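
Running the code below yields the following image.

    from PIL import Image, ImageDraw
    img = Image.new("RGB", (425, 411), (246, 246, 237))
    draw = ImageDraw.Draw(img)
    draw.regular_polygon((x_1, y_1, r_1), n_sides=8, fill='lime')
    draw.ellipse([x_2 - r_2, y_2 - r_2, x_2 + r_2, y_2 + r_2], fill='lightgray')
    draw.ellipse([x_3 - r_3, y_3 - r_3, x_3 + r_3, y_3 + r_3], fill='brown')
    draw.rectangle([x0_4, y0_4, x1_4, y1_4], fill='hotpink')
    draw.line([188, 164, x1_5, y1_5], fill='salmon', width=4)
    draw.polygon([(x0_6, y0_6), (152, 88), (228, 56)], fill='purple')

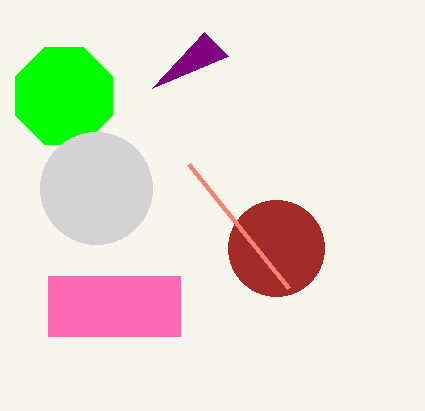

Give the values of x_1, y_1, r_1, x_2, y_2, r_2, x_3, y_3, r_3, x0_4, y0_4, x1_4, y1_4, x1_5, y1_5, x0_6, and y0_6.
x_1 = 64, y_1 = 96, r_1 = 52, x_2 = 96, y_2 = 188, r_2 = 56, x_3 = 276, y_3 = 248, r_3 = 48, x0_4 = 48, y0_4 = 276, x1_4 = 180, y1_4 = 336, x1_5 = 288, y1_5 = 288, x0_6 = 204, y0_6 = 32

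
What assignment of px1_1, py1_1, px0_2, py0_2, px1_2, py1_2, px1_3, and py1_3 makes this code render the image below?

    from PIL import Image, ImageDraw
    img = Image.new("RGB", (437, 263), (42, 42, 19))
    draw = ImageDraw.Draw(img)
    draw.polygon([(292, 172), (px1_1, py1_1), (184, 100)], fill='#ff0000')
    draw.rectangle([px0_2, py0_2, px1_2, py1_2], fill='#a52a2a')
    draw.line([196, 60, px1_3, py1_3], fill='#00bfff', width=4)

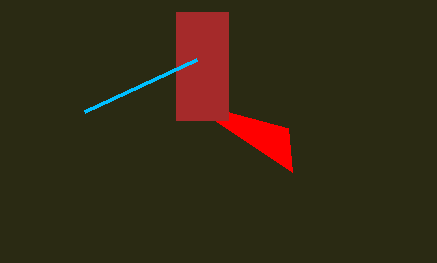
px1_1 = 288, py1_1 = 128, px0_2 = 176, py0_2 = 12, px1_2 = 228, py1_2 = 120, px1_3 = 84, py1_3 = 112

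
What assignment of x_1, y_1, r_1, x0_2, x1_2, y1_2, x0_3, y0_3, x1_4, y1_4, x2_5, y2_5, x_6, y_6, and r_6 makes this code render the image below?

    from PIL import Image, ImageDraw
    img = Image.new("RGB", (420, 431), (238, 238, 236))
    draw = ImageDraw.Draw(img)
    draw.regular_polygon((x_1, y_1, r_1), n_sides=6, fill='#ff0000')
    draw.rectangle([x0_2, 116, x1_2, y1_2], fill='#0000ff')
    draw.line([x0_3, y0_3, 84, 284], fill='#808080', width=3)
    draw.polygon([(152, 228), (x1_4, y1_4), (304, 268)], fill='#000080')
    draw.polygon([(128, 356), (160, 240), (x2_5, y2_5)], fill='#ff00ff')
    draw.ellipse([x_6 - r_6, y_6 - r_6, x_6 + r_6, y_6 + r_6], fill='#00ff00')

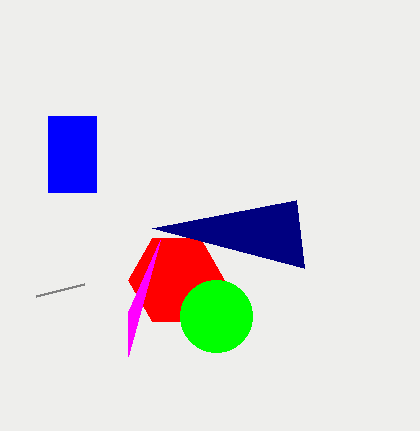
x_1 = 176, y_1 = 280, r_1 = 48, x0_2 = 48, x1_2 = 96, y1_2 = 192, x0_3 = 36, y0_3 = 296, x1_4 = 296, y1_4 = 200, x2_5 = 128, y2_5 = 312, x_6 = 216, y_6 = 316, r_6 = 36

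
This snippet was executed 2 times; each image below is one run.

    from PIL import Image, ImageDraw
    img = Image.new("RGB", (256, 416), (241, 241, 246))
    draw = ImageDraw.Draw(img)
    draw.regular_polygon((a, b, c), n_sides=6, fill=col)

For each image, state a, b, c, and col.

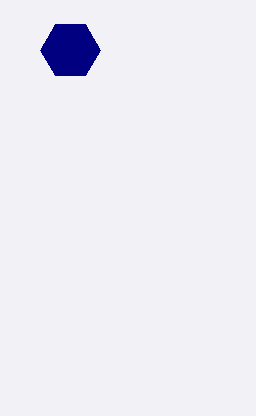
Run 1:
a = 70, b = 50, c = 30, col = 'navy'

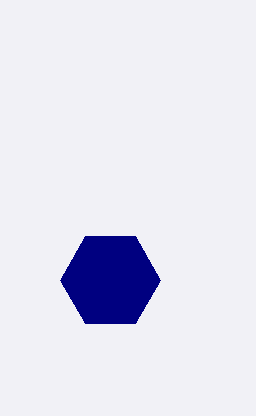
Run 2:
a = 110, b = 280, c = 50, col = 'navy'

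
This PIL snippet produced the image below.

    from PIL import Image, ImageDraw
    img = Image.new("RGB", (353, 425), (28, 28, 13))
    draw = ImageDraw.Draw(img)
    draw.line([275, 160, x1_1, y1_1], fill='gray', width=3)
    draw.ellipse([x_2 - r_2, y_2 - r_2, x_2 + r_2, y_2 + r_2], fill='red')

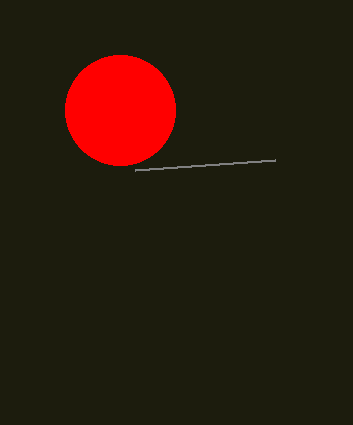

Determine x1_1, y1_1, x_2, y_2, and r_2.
x1_1 = 135
y1_1 = 170
x_2 = 120
y_2 = 110
r_2 = 55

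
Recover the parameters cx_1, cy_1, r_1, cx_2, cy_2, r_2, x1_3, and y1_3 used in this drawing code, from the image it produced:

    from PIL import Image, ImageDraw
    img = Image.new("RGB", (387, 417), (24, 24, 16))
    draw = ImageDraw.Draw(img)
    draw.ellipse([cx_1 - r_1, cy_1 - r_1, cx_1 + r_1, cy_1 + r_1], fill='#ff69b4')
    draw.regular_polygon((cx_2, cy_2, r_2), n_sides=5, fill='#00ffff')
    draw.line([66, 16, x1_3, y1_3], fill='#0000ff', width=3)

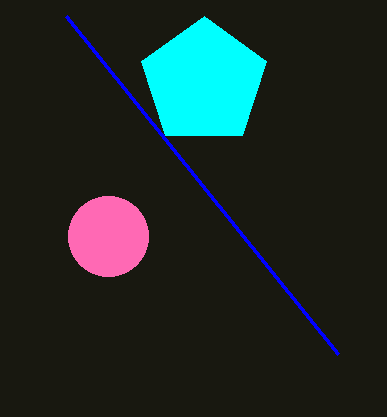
cx_1 = 108; cy_1 = 236; r_1 = 40; cx_2 = 204; cy_2 = 82; r_2 = 66; x1_3 = 338; y1_3 = 354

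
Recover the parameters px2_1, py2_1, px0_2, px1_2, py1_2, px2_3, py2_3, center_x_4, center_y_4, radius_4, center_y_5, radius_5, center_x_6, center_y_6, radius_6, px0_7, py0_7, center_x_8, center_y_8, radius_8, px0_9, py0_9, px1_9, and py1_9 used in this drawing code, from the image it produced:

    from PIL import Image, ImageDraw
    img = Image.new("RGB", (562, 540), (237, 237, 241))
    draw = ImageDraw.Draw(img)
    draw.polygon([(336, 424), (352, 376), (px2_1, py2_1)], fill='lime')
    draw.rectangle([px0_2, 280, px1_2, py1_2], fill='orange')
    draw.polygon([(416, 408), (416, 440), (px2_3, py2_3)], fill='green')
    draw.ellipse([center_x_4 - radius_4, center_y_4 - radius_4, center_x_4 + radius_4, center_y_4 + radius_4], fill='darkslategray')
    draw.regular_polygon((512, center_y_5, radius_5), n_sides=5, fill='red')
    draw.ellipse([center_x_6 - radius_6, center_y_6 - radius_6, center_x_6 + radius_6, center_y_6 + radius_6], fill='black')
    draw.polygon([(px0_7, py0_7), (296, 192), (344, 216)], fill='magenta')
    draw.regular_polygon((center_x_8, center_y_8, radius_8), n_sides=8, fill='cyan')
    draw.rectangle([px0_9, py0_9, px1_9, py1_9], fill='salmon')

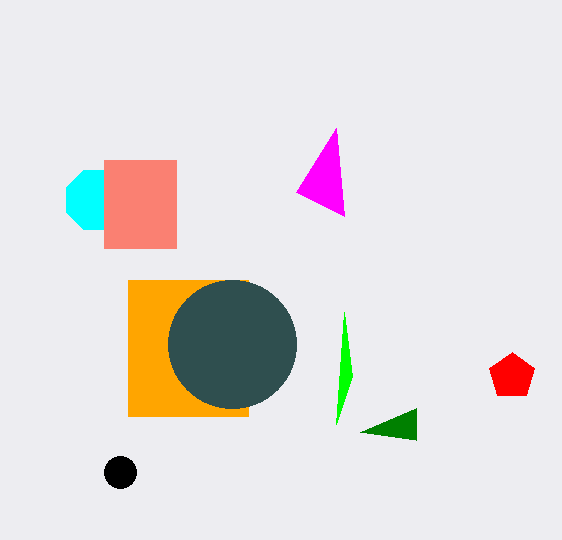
px2_1 = 344; py2_1 = 312; px0_2 = 128; px1_2 = 248; py1_2 = 416; px2_3 = 360; py2_3 = 432; center_x_4 = 232; center_y_4 = 344; radius_4 = 64; center_y_5 = 376; radius_5 = 24; center_x_6 = 120; center_y_6 = 472; radius_6 = 16; px0_7 = 336; py0_7 = 128; center_x_8 = 96; center_y_8 = 200; radius_8 = 32; px0_9 = 104; py0_9 = 160; px1_9 = 176; py1_9 = 248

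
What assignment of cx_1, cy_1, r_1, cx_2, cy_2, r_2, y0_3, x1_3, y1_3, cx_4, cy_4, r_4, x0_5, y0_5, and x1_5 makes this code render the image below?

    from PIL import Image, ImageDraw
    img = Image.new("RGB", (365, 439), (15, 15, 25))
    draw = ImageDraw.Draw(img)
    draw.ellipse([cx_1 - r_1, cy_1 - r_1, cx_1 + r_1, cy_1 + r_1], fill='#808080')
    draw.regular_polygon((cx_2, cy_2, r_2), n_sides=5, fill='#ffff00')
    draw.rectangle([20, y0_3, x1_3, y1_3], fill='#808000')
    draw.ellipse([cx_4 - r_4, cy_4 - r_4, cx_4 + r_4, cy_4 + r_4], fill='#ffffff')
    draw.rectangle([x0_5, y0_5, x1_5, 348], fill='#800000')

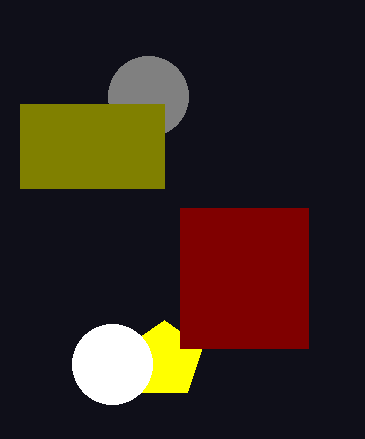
cx_1 = 148; cy_1 = 96; r_1 = 40; cx_2 = 164; cy_2 = 360; r_2 = 40; y0_3 = 104; x1_3 = 164; y1_3 = 188; cx_4 = 112; cy_4 = 364; r_4 = 40; x0_5 = 180; y0_5 = 208; x1_5 = 308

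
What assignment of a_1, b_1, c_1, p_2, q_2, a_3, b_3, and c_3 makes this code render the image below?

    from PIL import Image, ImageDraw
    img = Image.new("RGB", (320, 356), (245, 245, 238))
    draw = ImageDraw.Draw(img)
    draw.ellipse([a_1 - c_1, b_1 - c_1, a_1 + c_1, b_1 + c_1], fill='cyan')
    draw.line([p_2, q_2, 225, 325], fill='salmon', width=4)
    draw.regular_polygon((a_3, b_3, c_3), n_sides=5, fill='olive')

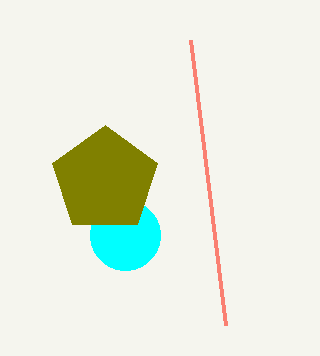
a_1 = 125, b_1 = 235, c_1 = 35, p_2 = 190, q_2 = 40, a_3 = 105, b_3 = 180, c_3 = 55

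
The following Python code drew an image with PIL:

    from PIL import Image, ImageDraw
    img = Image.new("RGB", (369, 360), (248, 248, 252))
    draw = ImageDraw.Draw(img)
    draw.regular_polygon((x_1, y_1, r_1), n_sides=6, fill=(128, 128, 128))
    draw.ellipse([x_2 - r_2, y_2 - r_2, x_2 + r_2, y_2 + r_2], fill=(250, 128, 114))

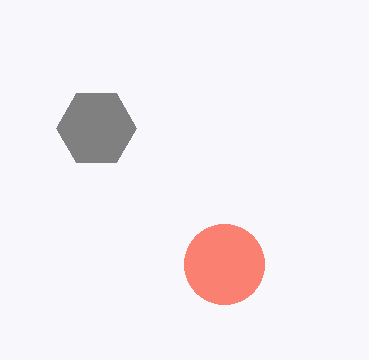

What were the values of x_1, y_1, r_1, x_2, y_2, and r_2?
x_1 = 96, y_1 = 128, r_1 = 40, x_2 = 224, y_2 = 264, r_2 = 40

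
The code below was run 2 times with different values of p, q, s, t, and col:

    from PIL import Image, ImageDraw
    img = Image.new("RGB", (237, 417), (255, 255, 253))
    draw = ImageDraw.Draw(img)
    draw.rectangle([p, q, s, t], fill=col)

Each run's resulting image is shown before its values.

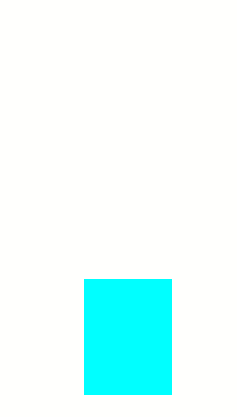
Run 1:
p = 84; q = 279; s = 171; t = 394; col = 'cyan'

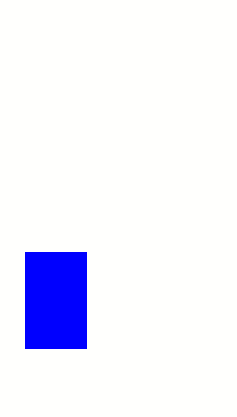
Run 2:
p = 25
q = 252
s = 86
t = 348
col = 'blue'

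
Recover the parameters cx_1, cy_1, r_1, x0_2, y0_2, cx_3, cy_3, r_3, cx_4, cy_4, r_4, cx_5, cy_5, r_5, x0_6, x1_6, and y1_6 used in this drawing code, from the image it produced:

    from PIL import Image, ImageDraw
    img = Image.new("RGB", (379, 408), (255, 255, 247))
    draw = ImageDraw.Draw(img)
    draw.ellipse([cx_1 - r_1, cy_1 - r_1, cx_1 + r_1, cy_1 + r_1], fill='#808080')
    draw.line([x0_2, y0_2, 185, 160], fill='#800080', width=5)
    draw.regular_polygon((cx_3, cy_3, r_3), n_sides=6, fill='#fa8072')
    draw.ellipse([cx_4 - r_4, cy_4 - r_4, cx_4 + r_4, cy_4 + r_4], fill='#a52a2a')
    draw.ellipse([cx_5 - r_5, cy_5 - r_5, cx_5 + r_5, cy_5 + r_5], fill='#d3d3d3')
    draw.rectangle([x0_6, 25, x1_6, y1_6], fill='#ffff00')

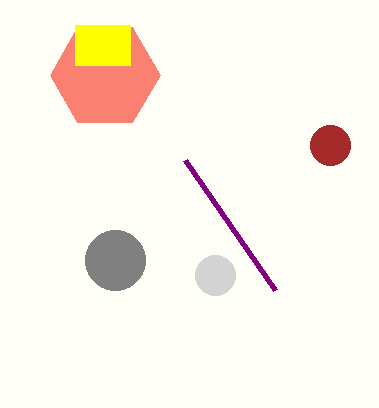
cx_1 = 115
cy_1 = 260
r_1 = 30
x0_2 = 275
y0_2 = 290
cx_3 = 105
cy_3 = 75
r_3 = 55
cx_4 = 330
cy_4 = 145
r_4 = 20
cx_5 = 215
cy_5 = 275
r_5 = 20
x0_6 = 75
x1_6 = 130
y1_6 = 65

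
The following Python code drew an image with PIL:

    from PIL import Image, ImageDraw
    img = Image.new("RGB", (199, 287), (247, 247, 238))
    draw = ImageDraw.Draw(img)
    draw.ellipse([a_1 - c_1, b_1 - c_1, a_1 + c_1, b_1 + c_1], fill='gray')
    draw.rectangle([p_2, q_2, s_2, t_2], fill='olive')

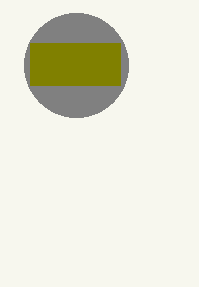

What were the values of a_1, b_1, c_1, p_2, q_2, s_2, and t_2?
a_1 = 76
b_1 = 65
c_1 = 52
p_2 = 30
q_2 = 43
s_2 = 120
t_2 = 85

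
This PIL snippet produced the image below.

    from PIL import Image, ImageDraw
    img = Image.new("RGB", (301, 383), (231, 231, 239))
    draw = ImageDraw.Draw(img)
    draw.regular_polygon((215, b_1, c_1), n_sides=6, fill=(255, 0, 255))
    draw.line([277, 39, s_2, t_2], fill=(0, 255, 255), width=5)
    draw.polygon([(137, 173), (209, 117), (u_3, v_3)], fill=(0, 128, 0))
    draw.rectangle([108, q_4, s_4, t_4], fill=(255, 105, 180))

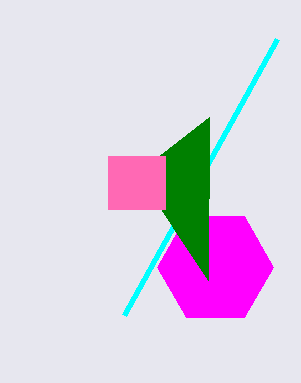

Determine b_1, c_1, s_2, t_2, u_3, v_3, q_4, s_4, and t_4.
b_1 = 267
c_1 = 58
s_2 = 124
t_2 = 315
u_3 = 208
v_3 = 280
q_4 = 156
s_4 = 165
t_4 = 209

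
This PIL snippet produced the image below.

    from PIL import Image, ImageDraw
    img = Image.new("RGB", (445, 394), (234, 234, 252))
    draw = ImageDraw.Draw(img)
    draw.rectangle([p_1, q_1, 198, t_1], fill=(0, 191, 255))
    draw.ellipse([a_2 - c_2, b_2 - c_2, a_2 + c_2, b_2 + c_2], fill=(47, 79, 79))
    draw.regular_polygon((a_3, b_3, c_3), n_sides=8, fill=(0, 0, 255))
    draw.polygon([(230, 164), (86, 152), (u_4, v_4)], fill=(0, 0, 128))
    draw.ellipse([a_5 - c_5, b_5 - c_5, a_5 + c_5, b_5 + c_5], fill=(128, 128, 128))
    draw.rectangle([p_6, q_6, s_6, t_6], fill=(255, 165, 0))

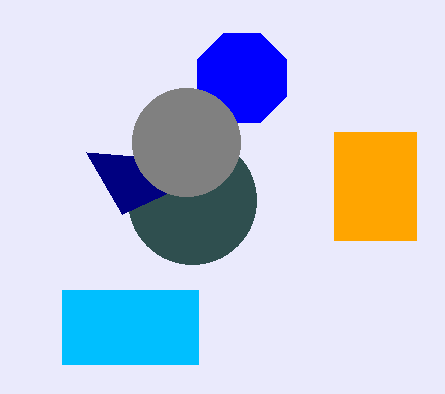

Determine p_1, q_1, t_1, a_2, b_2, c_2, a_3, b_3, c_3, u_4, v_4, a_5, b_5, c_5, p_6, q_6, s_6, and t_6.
p_1 = 62
q_1 = 290
t_1 = 364
a_2 = 192
b_2 = 200
c_2 = 64
a_3 = 242
b_3 = 78
c_3 = 48
u_4 = 122
v_4 = 214
a_5 = 186
b_5 = 142
c_5 = 54
p_6 = 334
q_6 = 132
s_6 = 416
t_6 = 240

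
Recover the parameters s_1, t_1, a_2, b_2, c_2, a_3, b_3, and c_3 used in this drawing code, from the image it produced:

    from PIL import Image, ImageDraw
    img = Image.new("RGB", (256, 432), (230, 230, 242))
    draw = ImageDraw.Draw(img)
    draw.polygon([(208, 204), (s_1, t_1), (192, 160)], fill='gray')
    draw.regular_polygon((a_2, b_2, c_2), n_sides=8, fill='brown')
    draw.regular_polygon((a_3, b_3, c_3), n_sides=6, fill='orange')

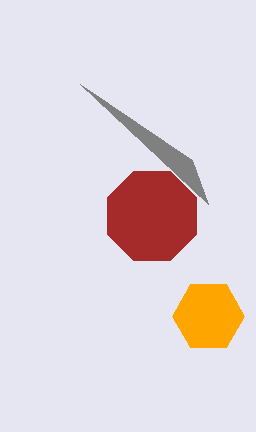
s_1 = 80, t_1 = 84, a_2 = 152, b_2 = 216, c_2 = 48, a_3 = 208, b_3 = 316, c_3 = 36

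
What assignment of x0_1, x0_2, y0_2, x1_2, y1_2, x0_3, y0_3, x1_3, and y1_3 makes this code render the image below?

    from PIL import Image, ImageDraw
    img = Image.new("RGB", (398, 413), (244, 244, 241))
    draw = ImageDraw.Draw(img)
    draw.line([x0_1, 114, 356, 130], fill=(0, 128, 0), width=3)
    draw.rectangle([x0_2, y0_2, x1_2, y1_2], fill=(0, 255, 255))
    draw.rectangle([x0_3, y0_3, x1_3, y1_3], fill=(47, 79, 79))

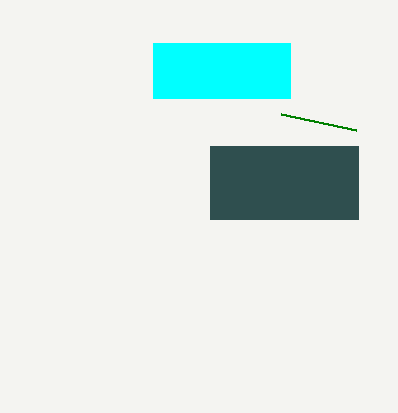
x0_1 = 281; x0_2 = 153; y0_2 = 43; x1_2 = 290; y1_2 = 98; x0_3 = 210; y0_3 = 146; x1_3 = 358; y1_3 = 219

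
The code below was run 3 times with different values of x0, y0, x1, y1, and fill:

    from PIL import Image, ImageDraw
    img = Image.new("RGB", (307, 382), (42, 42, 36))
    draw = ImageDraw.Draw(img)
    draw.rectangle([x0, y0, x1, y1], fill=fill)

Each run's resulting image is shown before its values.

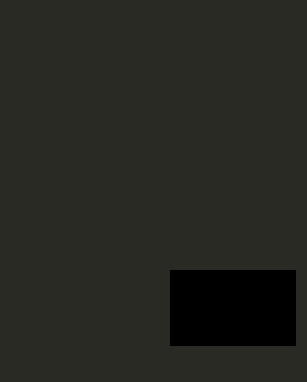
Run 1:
x0 = 170; y0 = 270; x1 = 295; y1 = 345; fill = 'black'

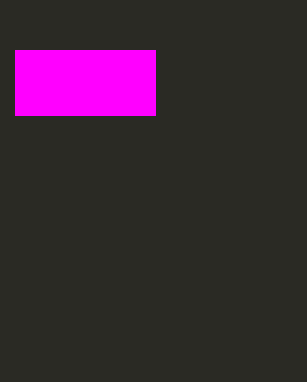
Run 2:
x0 = 15
y0 = 50
x1 = 155
y1 = 115
fill = 'magenta'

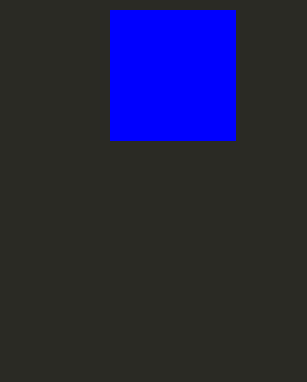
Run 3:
x0 = 110
y0 = 10
x1 = 235
y1 = 140
fill = 'blue'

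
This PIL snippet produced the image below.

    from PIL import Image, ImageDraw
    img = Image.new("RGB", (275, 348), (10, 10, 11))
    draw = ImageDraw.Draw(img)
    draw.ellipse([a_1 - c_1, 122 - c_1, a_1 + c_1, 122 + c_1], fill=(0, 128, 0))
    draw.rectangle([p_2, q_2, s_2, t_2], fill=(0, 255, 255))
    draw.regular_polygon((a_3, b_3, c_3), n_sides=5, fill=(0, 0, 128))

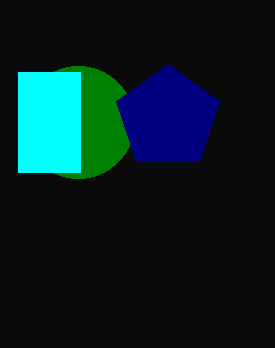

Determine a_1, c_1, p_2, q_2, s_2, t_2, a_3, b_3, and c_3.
a_1 = 78
c_1 = 56
p_2 = 18
q_2 = 72
s_2 = 80
t_2 = 172
a_3 = 168
b_3 = 118
c_3 = 54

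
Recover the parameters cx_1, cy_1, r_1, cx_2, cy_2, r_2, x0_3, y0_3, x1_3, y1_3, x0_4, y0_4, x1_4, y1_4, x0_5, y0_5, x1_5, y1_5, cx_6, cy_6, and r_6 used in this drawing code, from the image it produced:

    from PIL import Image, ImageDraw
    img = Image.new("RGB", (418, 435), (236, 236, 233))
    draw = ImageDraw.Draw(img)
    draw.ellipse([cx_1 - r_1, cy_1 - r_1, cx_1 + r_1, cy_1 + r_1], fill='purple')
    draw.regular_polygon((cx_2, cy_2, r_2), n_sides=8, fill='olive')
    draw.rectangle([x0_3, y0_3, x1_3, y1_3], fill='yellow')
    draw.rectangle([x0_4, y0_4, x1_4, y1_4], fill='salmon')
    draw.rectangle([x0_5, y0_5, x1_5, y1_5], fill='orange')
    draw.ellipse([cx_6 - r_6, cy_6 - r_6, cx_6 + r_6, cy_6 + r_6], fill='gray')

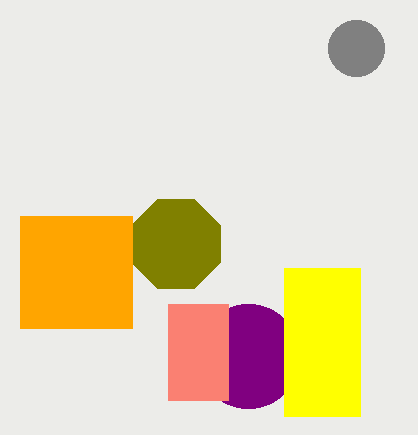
cx_1 = 248, cy_1 = 356, r_1 = 52, cx_2 = 176, cy_2 = 244, r_2 = 48, x0_3 = 284, y0_3 = 268, x1_3 = 360, y1_3 = 416, x0_4 = 168, y0_4 = 304, x1_4 = 228, y1_4 = 400, x0_5 = 20, y0_5 = 216, x1_5 = 132, y1_5 = 328, cx_6 = 356, cy_6 = 48, r_6 = 28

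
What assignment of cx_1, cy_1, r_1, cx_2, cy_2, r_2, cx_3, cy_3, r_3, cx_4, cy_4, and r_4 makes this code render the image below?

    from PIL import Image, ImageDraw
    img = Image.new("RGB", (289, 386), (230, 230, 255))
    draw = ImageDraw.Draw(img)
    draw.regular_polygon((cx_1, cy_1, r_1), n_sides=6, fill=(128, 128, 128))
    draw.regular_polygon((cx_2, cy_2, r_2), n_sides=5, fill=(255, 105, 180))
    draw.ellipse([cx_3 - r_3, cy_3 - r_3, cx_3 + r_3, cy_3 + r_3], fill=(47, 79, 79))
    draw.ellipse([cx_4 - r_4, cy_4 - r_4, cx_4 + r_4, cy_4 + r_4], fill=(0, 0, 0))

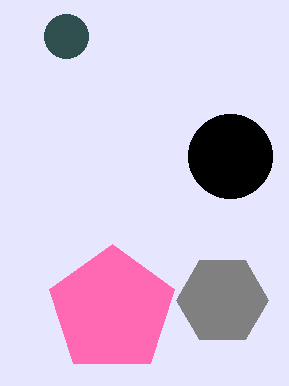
cx_1 = 222; cy_1 = 300; r_1 = 46; cx_2 = 112; cy_2 = 310; r_2 = 66; cx_3 = 66; cy_3 = 36; r_3 = 22; cx_4 = 230; cy_4 = 156; r_4 = 42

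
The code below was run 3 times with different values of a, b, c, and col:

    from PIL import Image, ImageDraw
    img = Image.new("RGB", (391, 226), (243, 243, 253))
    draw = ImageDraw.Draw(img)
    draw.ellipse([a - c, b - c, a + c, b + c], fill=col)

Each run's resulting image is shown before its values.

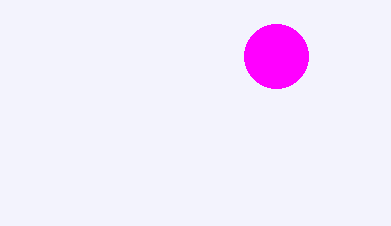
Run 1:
a = 276; b = 56; c = 32; col = 'magenta'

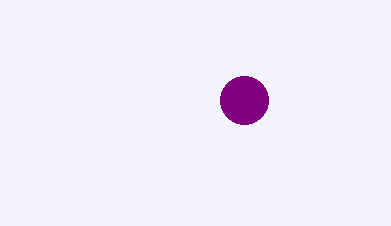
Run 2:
a = 244, b = 100, c = 24, col = 'purple'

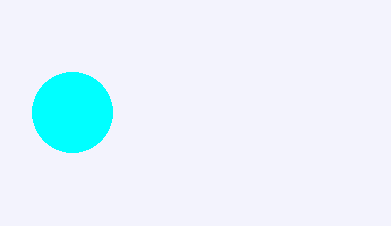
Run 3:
a = 72, b = 112, c = 40, col = 'cyan'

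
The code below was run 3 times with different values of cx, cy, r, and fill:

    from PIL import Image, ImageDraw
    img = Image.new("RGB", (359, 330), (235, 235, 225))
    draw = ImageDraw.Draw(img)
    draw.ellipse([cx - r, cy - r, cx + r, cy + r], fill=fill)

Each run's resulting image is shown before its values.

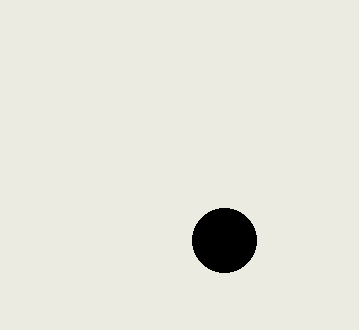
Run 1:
cx = 224
cy = 240
r = 32
fill = 'black'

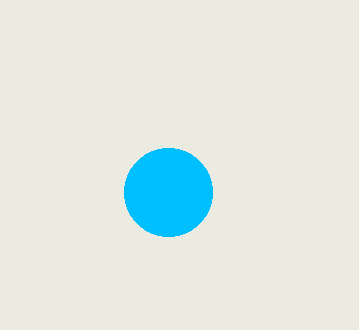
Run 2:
cx = 168
cy = 192
r = 44
fill = 'deepskyblue'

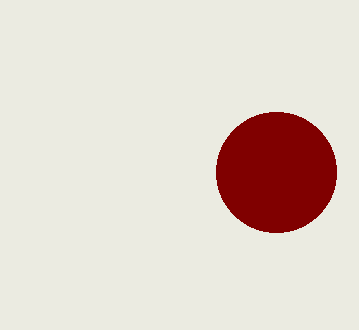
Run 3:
cx = 276; cy = 172; r = 60; fill = 'maroon'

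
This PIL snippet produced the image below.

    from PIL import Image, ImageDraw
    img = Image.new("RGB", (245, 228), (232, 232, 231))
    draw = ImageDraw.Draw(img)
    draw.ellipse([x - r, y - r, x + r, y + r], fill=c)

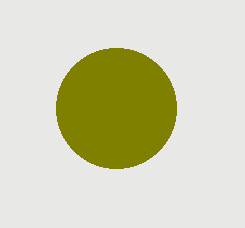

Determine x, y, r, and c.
x = 116
y = 108
r = 60
c = 'olive'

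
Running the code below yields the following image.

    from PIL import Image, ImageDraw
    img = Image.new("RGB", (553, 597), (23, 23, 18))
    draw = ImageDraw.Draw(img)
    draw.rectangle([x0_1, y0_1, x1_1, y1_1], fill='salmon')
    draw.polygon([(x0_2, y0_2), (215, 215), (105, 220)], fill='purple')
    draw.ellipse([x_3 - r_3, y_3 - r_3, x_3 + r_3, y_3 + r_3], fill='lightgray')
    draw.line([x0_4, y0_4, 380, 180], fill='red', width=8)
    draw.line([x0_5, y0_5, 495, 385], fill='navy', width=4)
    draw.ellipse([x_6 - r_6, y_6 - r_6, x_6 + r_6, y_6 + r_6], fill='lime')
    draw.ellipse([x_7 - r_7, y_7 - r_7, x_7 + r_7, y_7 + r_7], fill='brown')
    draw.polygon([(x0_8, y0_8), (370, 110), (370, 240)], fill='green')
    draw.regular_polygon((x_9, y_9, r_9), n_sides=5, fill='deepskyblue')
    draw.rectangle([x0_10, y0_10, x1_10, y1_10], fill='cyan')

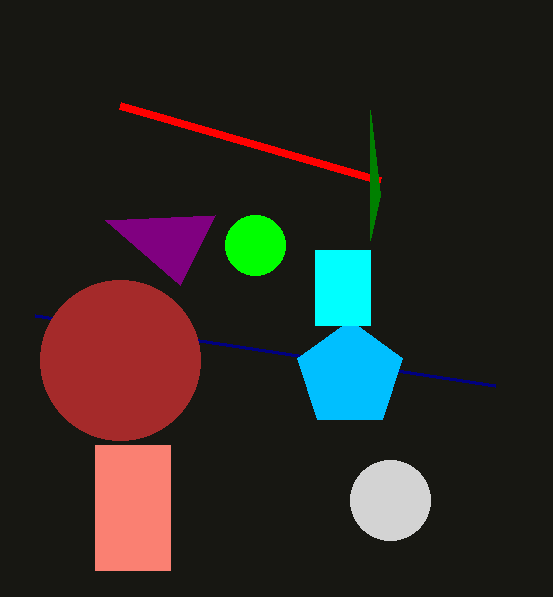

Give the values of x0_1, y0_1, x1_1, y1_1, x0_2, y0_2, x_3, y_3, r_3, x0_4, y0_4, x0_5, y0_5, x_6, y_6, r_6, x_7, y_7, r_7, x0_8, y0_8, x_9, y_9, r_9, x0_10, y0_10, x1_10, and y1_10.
x0_1 = 95, y0_1 = 445, x1_1 = 170, y1_1 = 570, x0_2 = 180, y0_2 = 285, x_3 = 390, y_3 = 500, r_3 = 40, x0_4 = 120, y0_4 = 105, x0_5 = 35, y0_5 = 315, x_6 = 255, y_6 = 245, r_6 = 30, x_7 = 120, y_7 = 360, r_7 = 80, x0_8 = 380, y0_8 = 195, x_9 = 350, y_9 = 375, r_9 = 55, x0_10 = 315, y0_10 = 250, x1_10 = 370, y1_10 = 325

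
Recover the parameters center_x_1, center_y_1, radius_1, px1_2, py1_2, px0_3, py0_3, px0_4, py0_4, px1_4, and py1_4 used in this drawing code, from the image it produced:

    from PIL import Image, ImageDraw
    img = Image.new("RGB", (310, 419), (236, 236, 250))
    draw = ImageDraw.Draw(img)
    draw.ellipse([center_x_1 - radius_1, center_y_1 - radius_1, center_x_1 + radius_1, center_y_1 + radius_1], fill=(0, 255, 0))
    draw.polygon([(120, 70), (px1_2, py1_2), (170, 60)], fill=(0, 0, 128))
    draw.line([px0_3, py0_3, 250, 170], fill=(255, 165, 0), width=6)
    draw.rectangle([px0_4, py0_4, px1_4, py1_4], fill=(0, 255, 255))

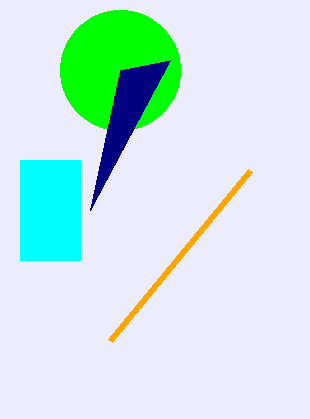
center_x_1 = 120, center_y_1 = 70, radius_1 = 60, px1_2 = 90, py1_2 = 210, px0_3 = 110, py0_3 = 340, px0_4 = 20, py0_4 = 160, px1_4 = 80, py1_4 = 260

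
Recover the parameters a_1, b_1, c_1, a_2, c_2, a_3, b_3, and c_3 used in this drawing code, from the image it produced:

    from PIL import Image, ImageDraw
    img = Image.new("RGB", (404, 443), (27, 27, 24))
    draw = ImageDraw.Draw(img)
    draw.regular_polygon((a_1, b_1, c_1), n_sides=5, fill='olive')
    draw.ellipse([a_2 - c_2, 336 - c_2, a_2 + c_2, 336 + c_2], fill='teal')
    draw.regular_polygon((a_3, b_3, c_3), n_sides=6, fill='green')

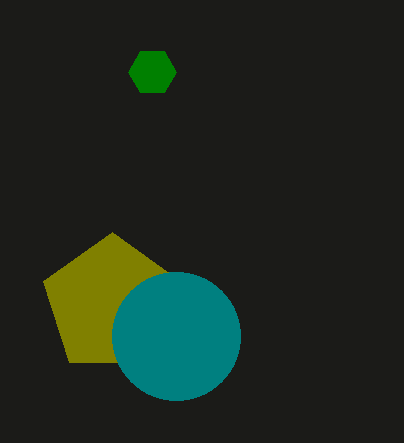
a_1 = 112; b_1 = 304; c_1 = 72; a_2 = 176; c_2 = 64; a_3 = 152; b_3 = 72; c_3 = 24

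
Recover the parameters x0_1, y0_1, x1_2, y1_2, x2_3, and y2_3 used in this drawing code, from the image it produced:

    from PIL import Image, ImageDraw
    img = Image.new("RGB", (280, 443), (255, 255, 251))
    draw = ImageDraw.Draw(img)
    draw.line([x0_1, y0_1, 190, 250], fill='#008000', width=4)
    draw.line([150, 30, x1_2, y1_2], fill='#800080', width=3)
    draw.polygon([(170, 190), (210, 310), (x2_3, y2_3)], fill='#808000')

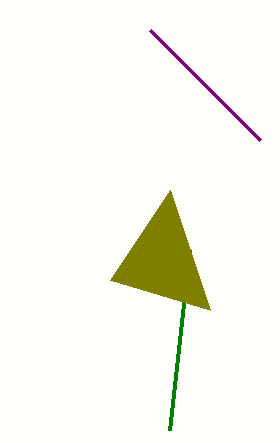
x0_1 = 170
y0_1 = 430
x1_2 = 260
y1_2 = 140
x2_3 = 110
y2_3 = 280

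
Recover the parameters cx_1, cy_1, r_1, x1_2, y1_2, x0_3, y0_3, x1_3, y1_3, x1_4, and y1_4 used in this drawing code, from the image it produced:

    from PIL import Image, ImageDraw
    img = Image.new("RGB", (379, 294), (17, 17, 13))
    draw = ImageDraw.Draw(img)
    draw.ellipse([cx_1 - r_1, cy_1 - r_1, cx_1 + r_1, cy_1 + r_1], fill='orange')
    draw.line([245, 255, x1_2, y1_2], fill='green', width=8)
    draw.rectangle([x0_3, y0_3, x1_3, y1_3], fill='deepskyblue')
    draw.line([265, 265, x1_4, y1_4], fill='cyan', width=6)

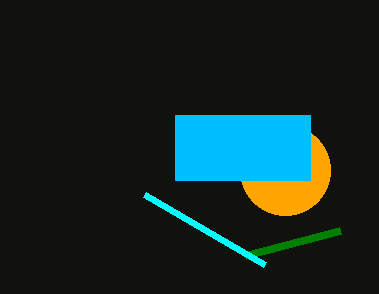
cx_1 = 285; cy_1 = 170; r_1 = 45; x1_2 = 340; y1_2 = 230; x0_3 = 175; y0_3 = 115; x1_3 = 310; y1_3 = 180; x1_4 = 145; y1_4 = 195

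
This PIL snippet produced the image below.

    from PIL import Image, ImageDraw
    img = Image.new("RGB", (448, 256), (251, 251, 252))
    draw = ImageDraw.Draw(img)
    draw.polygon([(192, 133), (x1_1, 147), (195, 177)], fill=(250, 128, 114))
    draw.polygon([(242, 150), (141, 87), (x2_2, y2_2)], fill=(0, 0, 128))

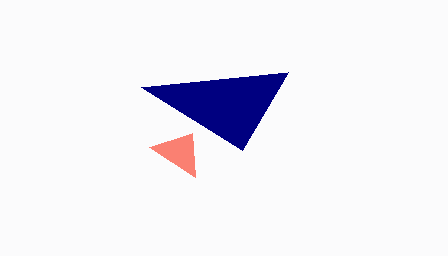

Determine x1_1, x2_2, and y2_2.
x1_1 = 149
x2_2 = 288
y2_2 = 72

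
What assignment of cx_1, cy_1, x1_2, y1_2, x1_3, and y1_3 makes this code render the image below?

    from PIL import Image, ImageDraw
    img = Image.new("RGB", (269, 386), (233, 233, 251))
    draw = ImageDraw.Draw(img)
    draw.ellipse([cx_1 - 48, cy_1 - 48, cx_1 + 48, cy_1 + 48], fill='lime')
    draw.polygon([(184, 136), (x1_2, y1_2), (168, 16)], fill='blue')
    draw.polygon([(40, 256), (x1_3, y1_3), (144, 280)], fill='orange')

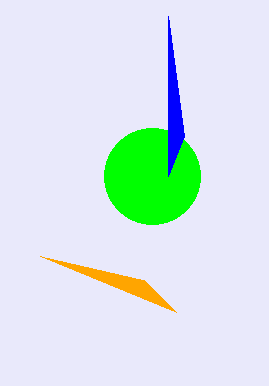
cx_1 = 152; cy_1 = 176; x1_2 = 168; y1_2 = 176; x1_3 = 176; y1_3 = 312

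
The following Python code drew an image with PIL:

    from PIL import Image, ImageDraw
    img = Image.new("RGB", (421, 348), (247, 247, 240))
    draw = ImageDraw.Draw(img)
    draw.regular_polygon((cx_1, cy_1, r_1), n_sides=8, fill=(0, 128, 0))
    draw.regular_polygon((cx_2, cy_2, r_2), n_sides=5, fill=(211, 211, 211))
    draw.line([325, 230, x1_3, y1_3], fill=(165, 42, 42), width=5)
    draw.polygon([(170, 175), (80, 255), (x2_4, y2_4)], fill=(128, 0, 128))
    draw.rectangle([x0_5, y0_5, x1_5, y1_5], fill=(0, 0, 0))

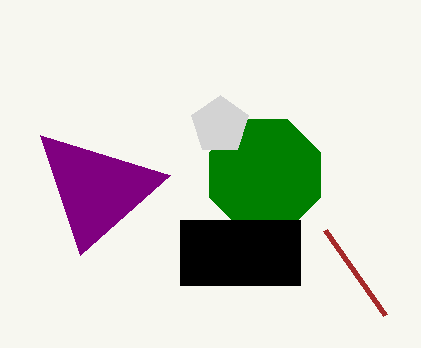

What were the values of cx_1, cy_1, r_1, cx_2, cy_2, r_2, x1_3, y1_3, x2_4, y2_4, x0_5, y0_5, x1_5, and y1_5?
cx_1 = 265, cy_1 = 175, r_1 = 60, cx_2 = 220, cy_2 = 125, r_2 = 30, x1_3 = 385, y1_3 = 315, x2_4 = 40, y2_4 = 135, x0_5 = 180, y0_5 = 220, x1_5 = 300, y1_5 = 285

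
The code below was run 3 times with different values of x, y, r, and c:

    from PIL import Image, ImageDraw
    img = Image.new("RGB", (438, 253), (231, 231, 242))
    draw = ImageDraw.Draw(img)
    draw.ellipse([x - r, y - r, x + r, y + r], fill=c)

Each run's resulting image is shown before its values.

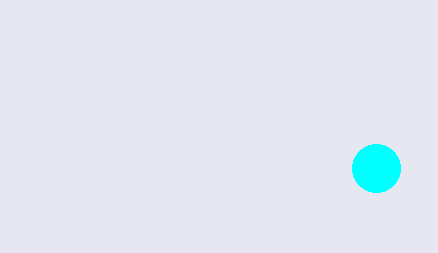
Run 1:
x = 376
y = 168
r = 24
c = 'cyan'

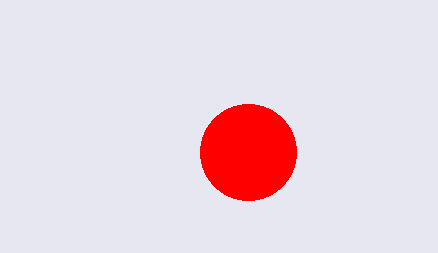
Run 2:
x = 248
y = 152
r = 48
c = 'red'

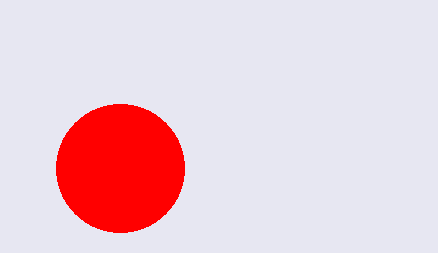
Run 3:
x = 120
y = 168
r = 64
c = 'red'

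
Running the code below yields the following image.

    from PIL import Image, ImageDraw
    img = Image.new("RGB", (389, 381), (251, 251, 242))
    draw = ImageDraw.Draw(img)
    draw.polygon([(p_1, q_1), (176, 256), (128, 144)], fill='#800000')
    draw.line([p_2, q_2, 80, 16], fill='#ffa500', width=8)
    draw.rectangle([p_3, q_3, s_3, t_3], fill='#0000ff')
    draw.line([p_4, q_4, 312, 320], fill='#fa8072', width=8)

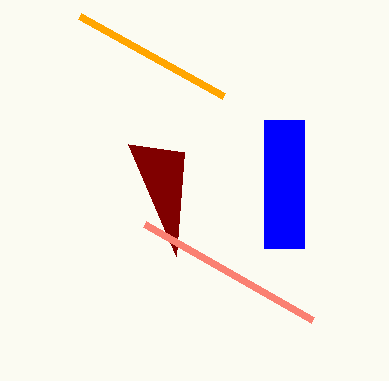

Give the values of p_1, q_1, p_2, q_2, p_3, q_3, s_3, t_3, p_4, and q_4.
p_1 = 184; q_1 = 152; p_2 = 224; q_2 = 96; p_3 = 264; q_3 = 120; s_3 = 304; t_3 = 248; p_4 = 144; q_4 = 224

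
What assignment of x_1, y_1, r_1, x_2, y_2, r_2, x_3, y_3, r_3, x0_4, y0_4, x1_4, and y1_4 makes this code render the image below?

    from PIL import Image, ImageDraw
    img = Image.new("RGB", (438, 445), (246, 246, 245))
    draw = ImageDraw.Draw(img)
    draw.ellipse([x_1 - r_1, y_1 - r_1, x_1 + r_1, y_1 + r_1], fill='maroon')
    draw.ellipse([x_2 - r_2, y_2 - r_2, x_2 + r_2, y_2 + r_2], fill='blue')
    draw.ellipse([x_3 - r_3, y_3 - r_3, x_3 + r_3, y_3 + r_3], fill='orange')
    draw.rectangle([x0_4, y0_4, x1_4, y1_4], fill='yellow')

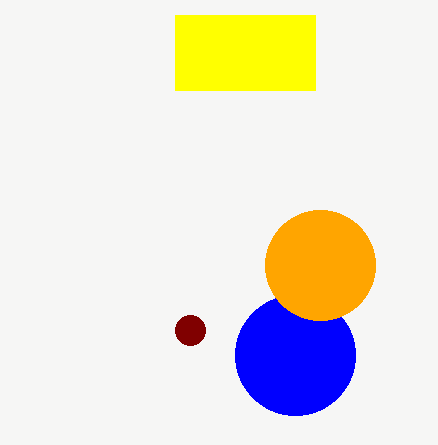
x_1 = 190
y_1 = 330
r_1 = 15
x_2 = 295
y_2 = 355
r_2 = 60
x_3 = 320
y_3 = 265
r_3 = 55
x0_4 = 175
y0_4 = 15
x1_4 = 315
y1_4 = 90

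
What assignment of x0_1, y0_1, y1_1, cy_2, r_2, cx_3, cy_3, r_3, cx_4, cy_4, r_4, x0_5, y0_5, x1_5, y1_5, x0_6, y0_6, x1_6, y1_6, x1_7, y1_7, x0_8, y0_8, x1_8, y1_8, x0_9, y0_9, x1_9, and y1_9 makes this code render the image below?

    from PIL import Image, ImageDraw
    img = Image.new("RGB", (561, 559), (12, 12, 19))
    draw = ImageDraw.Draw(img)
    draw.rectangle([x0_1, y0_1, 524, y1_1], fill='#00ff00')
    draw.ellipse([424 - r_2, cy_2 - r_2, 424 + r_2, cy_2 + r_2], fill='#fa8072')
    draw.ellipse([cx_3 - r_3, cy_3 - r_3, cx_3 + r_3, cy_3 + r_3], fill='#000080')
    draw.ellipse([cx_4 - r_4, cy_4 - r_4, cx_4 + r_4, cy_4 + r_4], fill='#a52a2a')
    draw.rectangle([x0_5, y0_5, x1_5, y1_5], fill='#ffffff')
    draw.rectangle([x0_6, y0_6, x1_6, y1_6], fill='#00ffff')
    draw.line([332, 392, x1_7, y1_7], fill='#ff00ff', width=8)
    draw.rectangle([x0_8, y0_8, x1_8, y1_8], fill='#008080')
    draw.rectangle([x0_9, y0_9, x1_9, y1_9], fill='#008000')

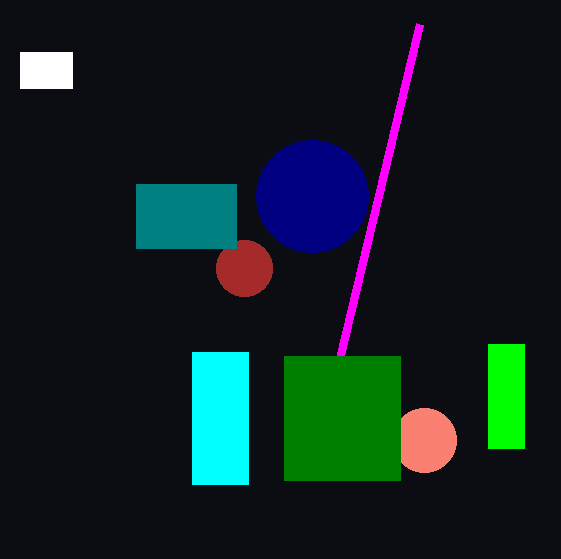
x0_1 = 488, y0_1 = 344, y1_1 = 448, cy_2 = 440, r_2 = 32, cx_3 = 312, cy_3 = 196, r_3 = 56, cx_4 = 244, cy_4 = 268, r_4 = 28, x0_5 = 20, y0_5 = 52, x1_5 = 72, y1_5 = 88, x0_6 = 192, y0_6 = 352, x1_6 = 248, y1_6 = 484, x1_7 = 420, y1_7 = 24, x0_8 = 136, y0_8 = 184, x1_8 = 236, y1_8 = 248, x0_9 = 284, y0_9 = 356, x1_9 = 400, y1_9 = 480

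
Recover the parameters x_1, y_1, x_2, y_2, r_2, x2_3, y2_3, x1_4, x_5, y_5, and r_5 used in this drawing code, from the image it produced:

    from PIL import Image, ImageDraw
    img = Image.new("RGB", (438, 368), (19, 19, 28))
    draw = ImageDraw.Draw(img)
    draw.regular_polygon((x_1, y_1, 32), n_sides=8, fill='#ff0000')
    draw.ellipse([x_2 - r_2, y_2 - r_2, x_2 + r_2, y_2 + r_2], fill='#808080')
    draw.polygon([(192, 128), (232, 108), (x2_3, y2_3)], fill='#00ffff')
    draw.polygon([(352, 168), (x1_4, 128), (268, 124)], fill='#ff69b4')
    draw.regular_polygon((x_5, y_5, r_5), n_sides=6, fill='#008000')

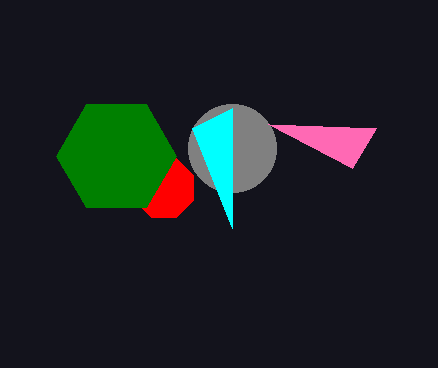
x_1 = 164
y_1 = 188
x_2 = 232
y_2 = 148
r_2 = 44
x2_3 = 232
y2_3 = 228
x1_4 = 376
x_5 = 116
y_5 = 156
r_5 = 60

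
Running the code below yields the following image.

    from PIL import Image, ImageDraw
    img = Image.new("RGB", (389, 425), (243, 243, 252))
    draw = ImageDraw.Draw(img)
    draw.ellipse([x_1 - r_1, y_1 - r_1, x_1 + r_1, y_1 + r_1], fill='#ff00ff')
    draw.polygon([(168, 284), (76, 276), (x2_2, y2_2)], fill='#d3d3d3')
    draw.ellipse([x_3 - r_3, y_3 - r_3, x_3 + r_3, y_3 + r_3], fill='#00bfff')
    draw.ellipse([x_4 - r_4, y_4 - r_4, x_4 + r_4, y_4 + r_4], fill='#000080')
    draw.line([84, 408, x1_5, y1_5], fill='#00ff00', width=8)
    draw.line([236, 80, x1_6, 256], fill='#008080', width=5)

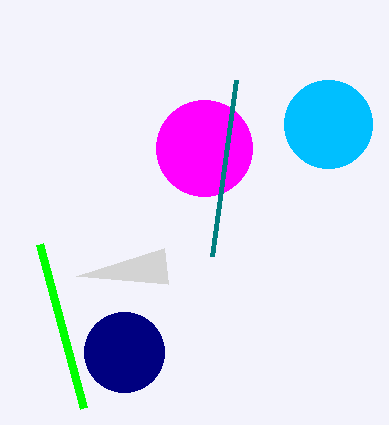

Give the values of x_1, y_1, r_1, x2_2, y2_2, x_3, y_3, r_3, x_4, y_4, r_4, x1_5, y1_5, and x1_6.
x_1 = 204; y_1 = 148; r_1 = 48; x2_2 = 164; y2_2 = 248; x_3 = 328; y_3 = 124; r_3 = 44; x_4 = 124; y_4 = 352; r_4 = 40; x1_5 = 40; y1_5 = 244; x1_6 = 212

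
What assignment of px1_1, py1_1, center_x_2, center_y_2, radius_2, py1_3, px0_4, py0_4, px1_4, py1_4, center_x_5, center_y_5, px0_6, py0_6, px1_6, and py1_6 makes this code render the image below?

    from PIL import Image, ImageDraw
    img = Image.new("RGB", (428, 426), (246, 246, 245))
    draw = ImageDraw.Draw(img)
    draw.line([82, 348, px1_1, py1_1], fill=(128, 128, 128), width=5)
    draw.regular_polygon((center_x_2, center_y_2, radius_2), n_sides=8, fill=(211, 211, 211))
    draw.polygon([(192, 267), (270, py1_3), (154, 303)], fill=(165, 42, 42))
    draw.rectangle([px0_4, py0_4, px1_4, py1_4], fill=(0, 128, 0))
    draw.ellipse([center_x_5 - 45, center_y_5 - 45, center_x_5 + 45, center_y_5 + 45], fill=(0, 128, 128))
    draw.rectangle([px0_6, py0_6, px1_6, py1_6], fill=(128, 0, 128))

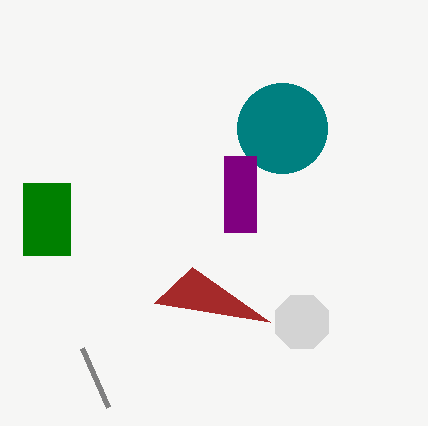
px1_1 = 108; py1_1 = 407; center_x_2 = 302; center_y_2 = 322; radius_2 = 29; py1_3 = 322; px0_4 = 23; py0_4 = 183; px1_4 = 70; py1_4 = 255; center_x_5 = 282; center_y_5 = 128; px0_6 = 224; py0_6 = 156; px1_6 = 256; py1_6 = 232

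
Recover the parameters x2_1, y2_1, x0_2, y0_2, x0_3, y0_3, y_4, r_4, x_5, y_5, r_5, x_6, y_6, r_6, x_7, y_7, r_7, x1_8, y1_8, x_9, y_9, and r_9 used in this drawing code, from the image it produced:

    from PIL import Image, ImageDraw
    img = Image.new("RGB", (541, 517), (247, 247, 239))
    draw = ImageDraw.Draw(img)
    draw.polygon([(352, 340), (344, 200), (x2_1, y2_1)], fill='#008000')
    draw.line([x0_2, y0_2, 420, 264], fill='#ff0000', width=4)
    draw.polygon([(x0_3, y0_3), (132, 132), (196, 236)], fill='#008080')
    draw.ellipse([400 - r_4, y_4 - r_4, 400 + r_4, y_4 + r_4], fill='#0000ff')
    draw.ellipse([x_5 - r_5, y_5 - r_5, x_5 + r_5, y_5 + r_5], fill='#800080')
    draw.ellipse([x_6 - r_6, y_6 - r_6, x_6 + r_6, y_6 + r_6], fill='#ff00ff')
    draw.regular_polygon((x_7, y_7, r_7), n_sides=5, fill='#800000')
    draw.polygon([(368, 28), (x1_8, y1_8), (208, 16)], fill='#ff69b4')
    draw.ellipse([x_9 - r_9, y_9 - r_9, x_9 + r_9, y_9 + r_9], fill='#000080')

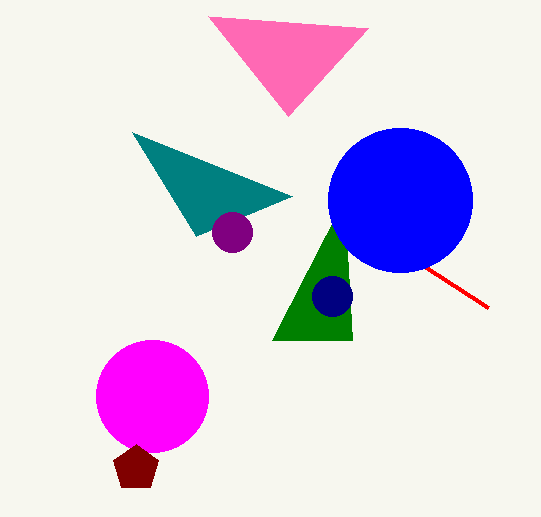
x2_1 = 272, y2_1 = 340, x0_2 = 488, y0_2 = 308, x0_3 = 292, y0_3 = 196, y_4 = 200, r_4 = 72, x_5 = 232, y_5 = 232, r_5 = 20, x_6 = 152, y_6 = 396, r_6 = 56, x_7 = 136, y_7 = 468, r_7 = 24, x1_8 = 288, y1_8 = 116, x_9 = 332, y_9 = 296, r_9 = 20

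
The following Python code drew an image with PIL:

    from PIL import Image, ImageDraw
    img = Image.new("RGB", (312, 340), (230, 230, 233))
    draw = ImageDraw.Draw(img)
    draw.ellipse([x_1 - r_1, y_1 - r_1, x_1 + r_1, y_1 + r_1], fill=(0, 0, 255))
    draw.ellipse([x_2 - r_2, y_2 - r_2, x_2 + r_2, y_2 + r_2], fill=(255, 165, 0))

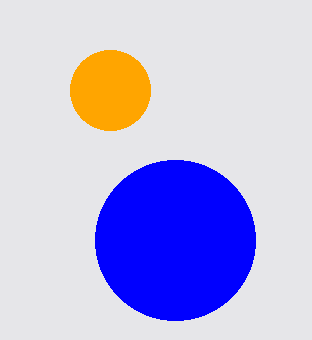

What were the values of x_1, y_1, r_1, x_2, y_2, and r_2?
x_1 = 175
y_1 = 240
r_1 = 80
x_2 = 110
y_2 = 90
r_2 = 40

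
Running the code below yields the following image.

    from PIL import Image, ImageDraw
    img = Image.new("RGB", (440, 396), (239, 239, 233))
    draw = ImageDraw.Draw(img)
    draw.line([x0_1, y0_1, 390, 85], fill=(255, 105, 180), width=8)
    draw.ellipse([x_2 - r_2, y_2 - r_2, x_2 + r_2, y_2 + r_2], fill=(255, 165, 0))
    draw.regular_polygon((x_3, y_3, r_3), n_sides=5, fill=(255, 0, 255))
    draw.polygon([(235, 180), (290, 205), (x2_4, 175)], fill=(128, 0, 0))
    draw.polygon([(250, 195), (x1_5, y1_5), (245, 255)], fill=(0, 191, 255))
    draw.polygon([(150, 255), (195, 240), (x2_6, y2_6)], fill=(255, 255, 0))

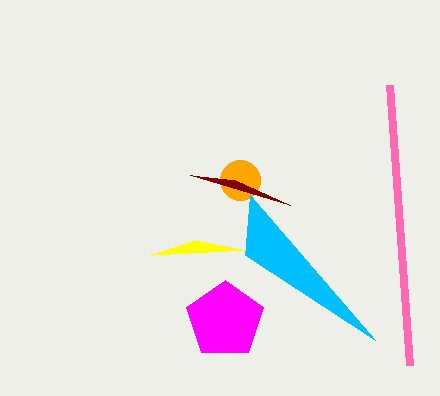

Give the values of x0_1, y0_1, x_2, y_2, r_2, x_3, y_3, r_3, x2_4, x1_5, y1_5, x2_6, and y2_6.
x0_1 = 410, y0_1 = 365, x_2 = 240, y_2 = 180, r_2 = 20, x_3 = 225, y_3 = 320, r_3 = 40, x2_4 = 190, x1_5 = 375, y1_5 = 340, x2_6 = 245, y2_6 = 250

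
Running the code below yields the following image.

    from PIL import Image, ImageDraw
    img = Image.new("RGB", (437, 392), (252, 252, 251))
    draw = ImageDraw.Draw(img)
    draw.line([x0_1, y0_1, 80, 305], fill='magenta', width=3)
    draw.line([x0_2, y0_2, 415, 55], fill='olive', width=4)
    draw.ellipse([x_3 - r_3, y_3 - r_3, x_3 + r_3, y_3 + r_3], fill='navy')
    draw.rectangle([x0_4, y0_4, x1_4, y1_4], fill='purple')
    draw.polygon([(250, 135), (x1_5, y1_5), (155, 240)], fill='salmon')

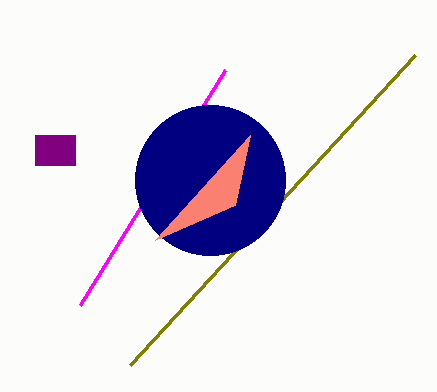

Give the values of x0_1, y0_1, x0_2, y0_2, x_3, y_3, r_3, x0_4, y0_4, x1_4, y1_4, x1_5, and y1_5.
x0_1 = 225, y0_1 = 70, x0_2 = 130, y0_2 = 365, x_3 = 210, y_3 = 180, r_3 = 75, x0_4 = 35, y0_4 = 135, x1_4 = 75, y1_4 = 165, x1_5 = 235, y1_5 = 205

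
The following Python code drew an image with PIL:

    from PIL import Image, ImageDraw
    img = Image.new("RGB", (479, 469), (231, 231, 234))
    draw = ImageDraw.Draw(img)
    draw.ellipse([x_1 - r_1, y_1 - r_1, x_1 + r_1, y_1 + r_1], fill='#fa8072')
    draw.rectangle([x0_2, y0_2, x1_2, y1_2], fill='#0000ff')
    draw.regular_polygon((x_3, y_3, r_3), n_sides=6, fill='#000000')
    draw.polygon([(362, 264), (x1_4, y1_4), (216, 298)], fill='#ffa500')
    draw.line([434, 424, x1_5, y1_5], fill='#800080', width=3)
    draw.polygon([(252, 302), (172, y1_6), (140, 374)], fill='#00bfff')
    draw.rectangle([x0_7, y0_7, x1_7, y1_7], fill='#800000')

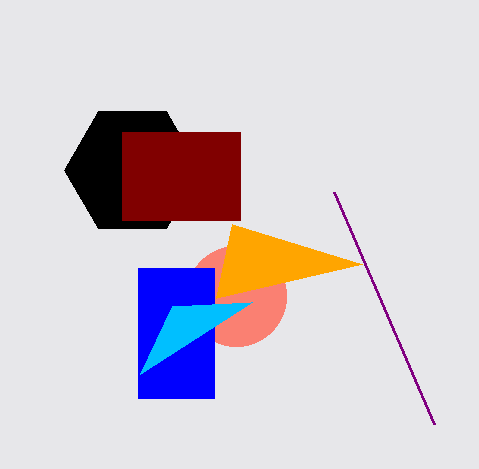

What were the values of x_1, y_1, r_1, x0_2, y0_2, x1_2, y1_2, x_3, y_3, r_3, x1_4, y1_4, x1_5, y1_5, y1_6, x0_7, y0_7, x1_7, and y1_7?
x_1 = 236; y_1 = 296; r_1 = 50; x0_2 = 138; y0_2 = 268; x1_2 = 214; y1_2 = 398; x_3 = 132; y_3 = 170; r_3 = 68; x1_4 = 232; y1_4 = 224; x1_5 = 334; y1_5 = 192; y1_6 = 306; x0_7 = 122; y0_7 = 132; x1_7 = 240; y1_7 = 220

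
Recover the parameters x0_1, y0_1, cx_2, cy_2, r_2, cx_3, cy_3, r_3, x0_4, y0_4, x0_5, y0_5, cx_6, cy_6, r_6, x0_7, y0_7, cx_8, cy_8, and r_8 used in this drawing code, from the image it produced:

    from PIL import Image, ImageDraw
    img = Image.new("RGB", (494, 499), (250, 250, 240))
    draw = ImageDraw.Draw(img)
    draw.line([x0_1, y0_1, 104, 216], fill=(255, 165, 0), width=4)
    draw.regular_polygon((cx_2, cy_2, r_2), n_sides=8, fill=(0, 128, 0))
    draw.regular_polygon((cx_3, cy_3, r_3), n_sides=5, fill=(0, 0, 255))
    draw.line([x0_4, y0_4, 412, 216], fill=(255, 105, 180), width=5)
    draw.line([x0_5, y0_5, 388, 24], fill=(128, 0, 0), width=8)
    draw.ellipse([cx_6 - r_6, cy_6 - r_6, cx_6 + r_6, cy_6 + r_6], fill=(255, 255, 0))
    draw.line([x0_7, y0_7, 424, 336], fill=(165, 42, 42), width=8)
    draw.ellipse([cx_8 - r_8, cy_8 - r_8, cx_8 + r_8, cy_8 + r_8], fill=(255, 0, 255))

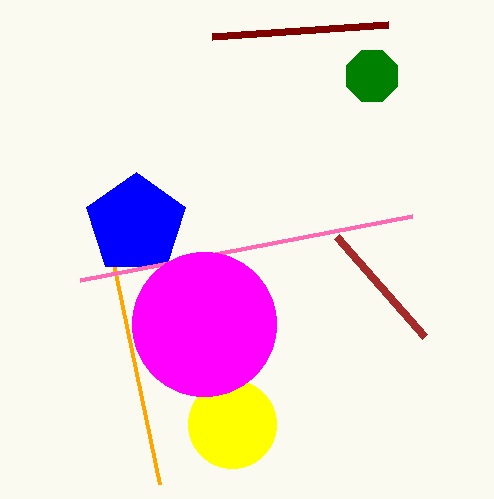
x0_1 = 160
y0_1 = 484
cx_2 = 372
cy_2 = 76
r_2 = 28
cx_3 = 136
cy_3 = 224
r_3 = 52
x0_4 = 80
y0_4 = 280
x0_5 = 212
y0_5 = 36
cx_6 = 232
cy_6 = 424
r_6 = 44
x0_7 = 336
y0_7 = 236
cx_8 = 204
cy_8 = 324
r_8 = 72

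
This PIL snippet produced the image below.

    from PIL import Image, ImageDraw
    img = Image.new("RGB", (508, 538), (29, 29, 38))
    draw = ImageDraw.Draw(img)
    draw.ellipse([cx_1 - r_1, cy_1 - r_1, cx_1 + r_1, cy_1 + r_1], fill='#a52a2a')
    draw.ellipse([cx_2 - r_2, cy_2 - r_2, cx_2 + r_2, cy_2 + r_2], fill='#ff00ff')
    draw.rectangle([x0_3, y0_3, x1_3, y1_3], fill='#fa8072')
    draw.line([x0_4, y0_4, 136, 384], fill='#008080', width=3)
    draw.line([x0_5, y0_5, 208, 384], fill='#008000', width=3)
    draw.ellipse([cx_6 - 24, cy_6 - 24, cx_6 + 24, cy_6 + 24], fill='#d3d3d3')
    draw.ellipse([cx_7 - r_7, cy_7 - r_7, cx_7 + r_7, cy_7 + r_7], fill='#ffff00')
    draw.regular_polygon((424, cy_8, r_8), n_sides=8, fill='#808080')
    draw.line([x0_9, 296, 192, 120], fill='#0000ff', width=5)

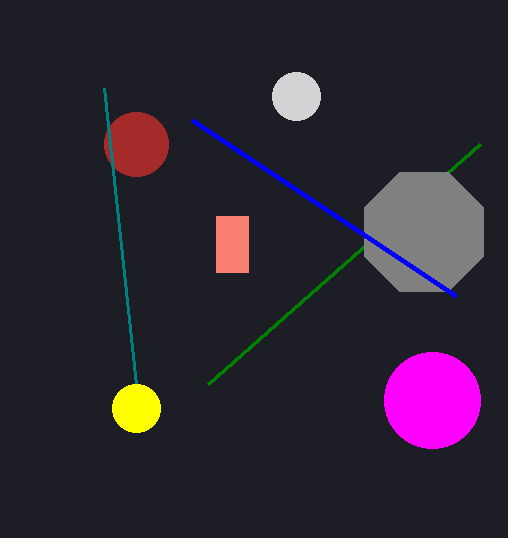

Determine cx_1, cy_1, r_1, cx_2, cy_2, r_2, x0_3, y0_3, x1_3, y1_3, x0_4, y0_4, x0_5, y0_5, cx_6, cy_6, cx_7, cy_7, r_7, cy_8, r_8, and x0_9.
cx_1 = 136, cy_1 = 144, r_1 = 32, cx_2 = 432, cy_2 = 400, r_2 = 48, x0_3 = 216, y0_3 = 216, x1_3 = 248, y1_3 = 272, x0_4 = 104, y0_4 = 88, x0_5 = 480, y0_5 = 144, cx_6 = 296, cy_6 = 96, cx_7 = 136, cy_7 = 408, r_7 = 24, cy_8 = 232, r_8 = 64, x0_9 = 456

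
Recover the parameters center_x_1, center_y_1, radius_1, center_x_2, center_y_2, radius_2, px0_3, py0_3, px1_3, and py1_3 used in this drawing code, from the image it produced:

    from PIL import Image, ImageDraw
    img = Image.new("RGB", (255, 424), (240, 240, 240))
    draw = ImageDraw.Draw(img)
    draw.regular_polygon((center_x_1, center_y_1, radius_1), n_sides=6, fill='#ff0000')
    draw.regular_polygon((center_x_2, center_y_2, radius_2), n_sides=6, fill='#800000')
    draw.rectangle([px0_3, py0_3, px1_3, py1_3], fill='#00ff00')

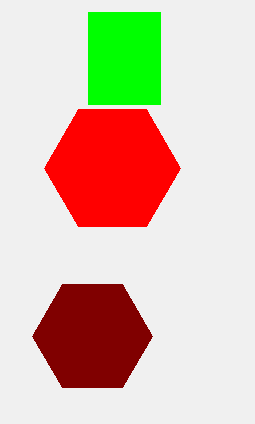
center_x_1 = 112, center_y_1 = 168, radius_1 = 68, center_x_2 = 92, center_y_2 = 336, radius_2 = 60, px0_3 = 88, py0_3 = 12, px1_3 = 160, py1_3 = 104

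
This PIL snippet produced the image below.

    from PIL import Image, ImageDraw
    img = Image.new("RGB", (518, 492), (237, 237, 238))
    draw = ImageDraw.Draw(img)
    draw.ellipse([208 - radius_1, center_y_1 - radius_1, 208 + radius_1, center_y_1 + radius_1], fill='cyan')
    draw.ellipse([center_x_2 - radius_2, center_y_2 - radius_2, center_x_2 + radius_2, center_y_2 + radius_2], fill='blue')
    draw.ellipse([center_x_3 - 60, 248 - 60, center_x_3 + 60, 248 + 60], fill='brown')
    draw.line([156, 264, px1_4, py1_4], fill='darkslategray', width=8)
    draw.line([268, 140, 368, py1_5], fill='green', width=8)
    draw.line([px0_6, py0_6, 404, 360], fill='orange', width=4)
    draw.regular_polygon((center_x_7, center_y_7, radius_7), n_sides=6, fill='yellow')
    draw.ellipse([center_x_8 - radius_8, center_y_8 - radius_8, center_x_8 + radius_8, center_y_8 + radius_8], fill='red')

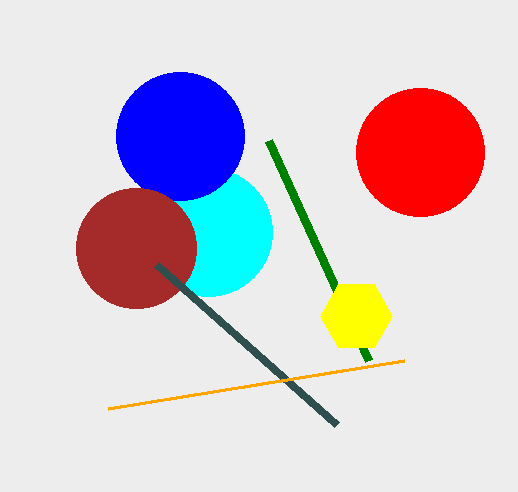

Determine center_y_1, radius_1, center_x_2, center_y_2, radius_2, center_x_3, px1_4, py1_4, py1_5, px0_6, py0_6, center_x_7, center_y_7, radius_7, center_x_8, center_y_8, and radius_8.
center_y_1 = 232, radius_1 = 64, center_x_2 = 180, center_y_2 = 136, radius_2 = 64, center_x_3 = 136, px1_4 = 336, py1_4 = 424, py1_5 = 360, px0_6 = 108, py0_6 = 408, center_x_7 = 356, center_y_7 = 316, radius_7 = 36, center_x_8 = 420, center_y_8 = 152, radius_8 = 64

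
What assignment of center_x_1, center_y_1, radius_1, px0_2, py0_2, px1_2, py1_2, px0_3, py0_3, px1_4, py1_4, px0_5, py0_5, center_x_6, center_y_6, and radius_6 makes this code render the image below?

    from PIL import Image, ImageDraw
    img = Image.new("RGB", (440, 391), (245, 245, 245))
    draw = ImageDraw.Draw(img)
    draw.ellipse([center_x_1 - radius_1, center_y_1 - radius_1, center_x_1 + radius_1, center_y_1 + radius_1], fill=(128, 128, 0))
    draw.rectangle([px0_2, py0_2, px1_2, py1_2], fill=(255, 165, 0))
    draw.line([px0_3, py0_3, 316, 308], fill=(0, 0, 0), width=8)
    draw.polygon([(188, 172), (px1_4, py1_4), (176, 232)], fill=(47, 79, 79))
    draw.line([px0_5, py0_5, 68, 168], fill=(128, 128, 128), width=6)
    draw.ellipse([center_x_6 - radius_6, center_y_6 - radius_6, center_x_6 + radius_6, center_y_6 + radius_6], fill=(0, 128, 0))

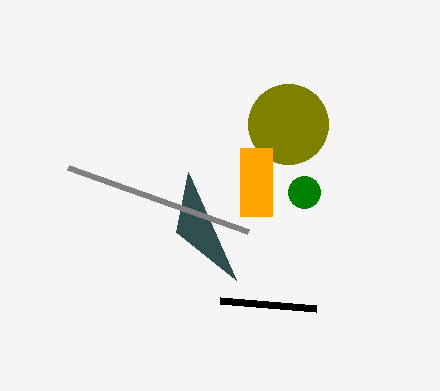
center_x_1 = 288, center_y_1 = 124, radius_1 = 40, px0_2 = 240, py0_2 = 148, px1_2 = 272, py1_2 = 216, px0_3 = 220, py0_3 = 300, px1_4 = 236, py1_4 = 280, px0_5 = 248, py0_5 = 232, center_x_6 = 304, center_y_6 = 192, radius_6 = 16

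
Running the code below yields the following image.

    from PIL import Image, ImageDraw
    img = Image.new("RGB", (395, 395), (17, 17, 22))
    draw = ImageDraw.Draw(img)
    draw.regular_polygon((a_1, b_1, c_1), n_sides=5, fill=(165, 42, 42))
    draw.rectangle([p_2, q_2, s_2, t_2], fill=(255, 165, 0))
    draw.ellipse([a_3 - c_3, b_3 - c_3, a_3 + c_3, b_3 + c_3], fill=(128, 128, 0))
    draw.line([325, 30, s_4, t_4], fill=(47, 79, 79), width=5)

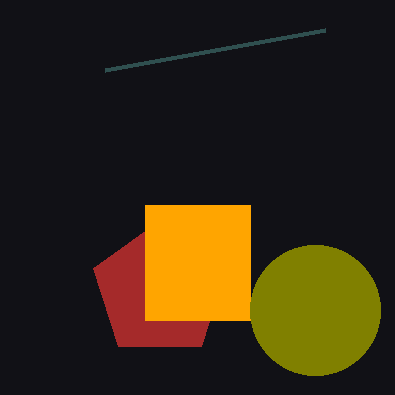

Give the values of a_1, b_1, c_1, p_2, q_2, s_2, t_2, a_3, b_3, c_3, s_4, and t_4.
a_1 = 160
b_1 = 290
c_1 = 70
p_2 = 145
q_2 = 205
s_2 = 250
t_2 = 320
a_3 = 315
b_3 = 310
c_3 = 65
s_4 = 105
t_4 = 70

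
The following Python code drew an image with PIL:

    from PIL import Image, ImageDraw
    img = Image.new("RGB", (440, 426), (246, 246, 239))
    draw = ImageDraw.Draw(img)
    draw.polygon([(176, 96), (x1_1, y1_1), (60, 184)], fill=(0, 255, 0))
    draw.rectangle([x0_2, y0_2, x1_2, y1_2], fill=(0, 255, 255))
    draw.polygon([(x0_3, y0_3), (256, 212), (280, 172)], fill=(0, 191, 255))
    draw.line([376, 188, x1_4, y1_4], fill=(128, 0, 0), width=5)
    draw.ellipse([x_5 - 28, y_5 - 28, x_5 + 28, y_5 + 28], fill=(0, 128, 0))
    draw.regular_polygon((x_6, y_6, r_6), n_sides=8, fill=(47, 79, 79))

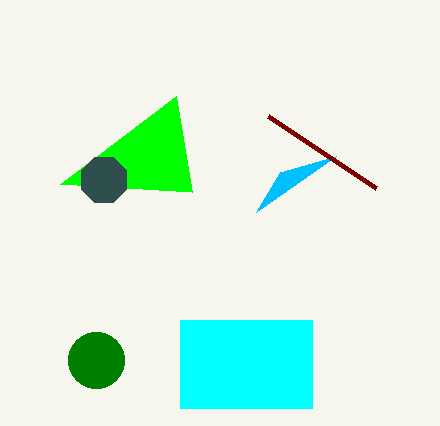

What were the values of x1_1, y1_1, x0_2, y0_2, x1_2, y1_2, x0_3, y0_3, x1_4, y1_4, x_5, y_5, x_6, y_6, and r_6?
x1_1 = 192, y1_1 = 192, x0_2 = 180, y0_2 = 320, x1_2 = 312, y1_2 = 408, x0_3 = 336, y0_3 = 156, x1_4 = 268, y1_4 = 116, x_5 = 96, y_5 = 360, x_6 = 104, y_6 = 180, r_6 = 24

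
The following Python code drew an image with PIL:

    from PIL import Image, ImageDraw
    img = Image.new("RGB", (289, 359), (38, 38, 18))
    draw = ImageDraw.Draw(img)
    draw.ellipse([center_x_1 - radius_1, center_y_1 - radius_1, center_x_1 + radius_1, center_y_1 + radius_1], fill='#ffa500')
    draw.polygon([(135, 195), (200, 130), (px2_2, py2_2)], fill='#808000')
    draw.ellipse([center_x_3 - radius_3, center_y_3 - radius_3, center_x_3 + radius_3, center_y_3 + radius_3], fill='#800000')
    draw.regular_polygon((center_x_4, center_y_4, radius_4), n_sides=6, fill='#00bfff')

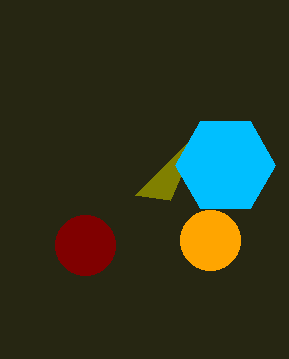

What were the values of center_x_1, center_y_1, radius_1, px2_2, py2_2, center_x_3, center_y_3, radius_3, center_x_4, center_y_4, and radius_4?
center_x_1 = 210
center_y_1 = 240
radius_1 = 30
px2_2 = 170
py2_2 = 200
center_x_3 = 85
center_y_3 = 245
radius_3 = 30
center_x_4 = 225
center_y_4 = 165
radius_4 = 50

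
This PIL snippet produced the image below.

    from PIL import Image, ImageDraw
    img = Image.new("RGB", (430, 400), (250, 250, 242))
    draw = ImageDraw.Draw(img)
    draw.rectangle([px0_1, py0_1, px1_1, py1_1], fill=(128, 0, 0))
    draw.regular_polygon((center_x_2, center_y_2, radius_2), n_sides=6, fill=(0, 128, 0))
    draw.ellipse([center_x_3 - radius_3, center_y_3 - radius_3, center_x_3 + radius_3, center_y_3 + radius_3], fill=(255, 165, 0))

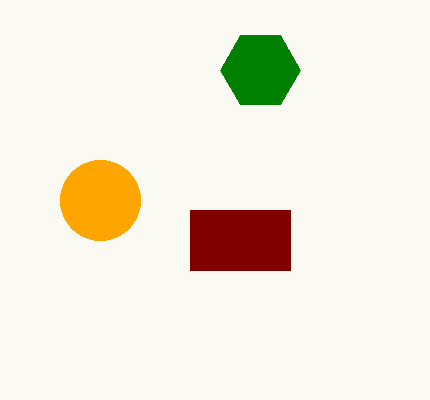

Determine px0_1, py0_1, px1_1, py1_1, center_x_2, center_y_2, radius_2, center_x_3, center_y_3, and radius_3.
px0_1 = 190
py0_1 = 210
px1_1 = 290
py1_1 = 270
center_x_2 = 260
center_y_2 = 70
radius_2 = 40
center_x_3 = 100
center_y_3 = 200
radius_3 = 40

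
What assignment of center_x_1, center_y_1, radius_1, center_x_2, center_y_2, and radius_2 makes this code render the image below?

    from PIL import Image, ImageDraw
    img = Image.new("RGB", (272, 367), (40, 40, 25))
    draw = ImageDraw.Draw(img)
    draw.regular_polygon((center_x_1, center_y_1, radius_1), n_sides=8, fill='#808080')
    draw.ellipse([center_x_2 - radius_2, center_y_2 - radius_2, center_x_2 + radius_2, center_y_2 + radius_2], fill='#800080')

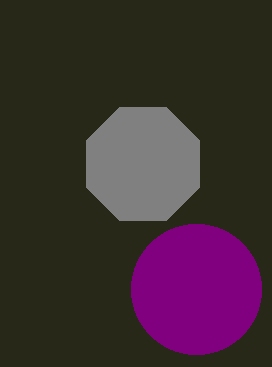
center_x_1 = 143
center_y_1 = 164
radius_1 = 61
center_x_2 = 196
center_y_2 = 289
radius_2 = 65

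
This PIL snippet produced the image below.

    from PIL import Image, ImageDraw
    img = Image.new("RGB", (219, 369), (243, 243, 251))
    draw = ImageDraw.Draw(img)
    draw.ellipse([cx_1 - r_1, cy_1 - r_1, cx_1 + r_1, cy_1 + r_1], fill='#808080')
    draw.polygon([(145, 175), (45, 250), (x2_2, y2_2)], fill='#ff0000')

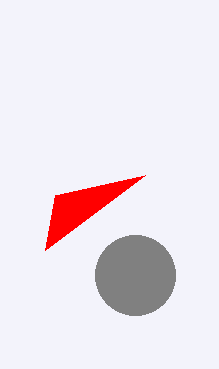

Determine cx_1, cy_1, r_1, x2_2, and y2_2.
cx_1 = 135, cy_1 = 275, r_1 = 40, x2_2 = 55, y2_2 = 195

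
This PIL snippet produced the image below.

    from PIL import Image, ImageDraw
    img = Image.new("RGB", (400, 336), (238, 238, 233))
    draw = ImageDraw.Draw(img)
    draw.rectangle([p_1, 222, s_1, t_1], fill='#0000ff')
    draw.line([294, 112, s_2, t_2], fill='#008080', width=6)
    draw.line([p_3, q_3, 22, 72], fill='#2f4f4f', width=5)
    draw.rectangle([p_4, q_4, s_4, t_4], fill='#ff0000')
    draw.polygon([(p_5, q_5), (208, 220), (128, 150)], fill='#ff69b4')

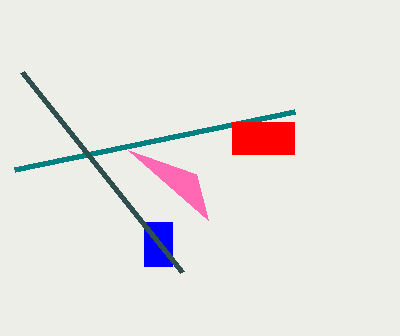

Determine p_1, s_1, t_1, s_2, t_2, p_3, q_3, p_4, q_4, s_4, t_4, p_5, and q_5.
p_1 = 144, s_1 = 172, t_1 = 266, s_2 = 14, t_2 = 170, p_3 = 182, q_3 = 272, p_4 = 232, q_4 = 122, s_4 = 294, t_4 = 154, p_5 = 196, q_5 = 174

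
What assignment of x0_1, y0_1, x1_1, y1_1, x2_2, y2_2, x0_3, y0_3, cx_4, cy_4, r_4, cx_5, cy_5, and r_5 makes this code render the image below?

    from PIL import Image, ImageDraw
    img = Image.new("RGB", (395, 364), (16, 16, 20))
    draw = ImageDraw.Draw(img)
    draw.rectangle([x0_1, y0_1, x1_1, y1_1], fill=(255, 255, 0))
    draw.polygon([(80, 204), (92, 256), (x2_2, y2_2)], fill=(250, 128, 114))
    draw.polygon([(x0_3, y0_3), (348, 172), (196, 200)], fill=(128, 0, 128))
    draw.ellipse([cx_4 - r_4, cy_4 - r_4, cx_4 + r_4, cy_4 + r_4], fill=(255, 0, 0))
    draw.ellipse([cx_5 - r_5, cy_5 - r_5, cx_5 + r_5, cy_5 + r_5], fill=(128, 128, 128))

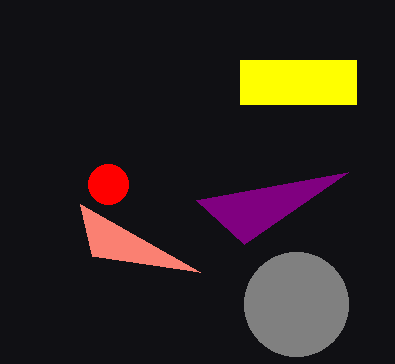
x0_1 = 240
y0_1 = 60
x1_1 = 356
y1_1 = 104
x2_2 = 200
y2_2 = 272
x0_3 = 244
y0_3 = 244
cx_4 = 108
cy_4 = 184
r_4 = 20
cx_5 = 296
cy_5 = 304
r_5 = 52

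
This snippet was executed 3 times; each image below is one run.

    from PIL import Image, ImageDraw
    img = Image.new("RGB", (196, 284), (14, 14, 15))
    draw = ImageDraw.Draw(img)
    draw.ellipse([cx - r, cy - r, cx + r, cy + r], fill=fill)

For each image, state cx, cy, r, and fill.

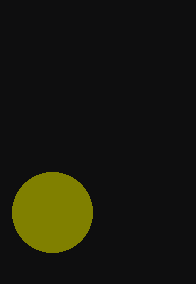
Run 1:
cx = 52; cy = 212; r = 40; fill = 'olive'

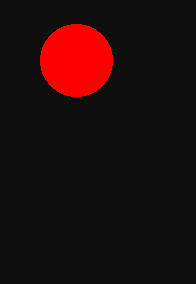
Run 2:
cx = 76; cy = 60; r = 36; fill = 'red'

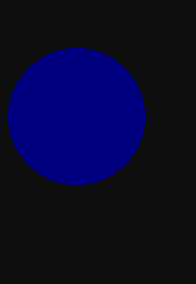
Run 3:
cx = 76, cy = 116, r = 68, fill = 'navy'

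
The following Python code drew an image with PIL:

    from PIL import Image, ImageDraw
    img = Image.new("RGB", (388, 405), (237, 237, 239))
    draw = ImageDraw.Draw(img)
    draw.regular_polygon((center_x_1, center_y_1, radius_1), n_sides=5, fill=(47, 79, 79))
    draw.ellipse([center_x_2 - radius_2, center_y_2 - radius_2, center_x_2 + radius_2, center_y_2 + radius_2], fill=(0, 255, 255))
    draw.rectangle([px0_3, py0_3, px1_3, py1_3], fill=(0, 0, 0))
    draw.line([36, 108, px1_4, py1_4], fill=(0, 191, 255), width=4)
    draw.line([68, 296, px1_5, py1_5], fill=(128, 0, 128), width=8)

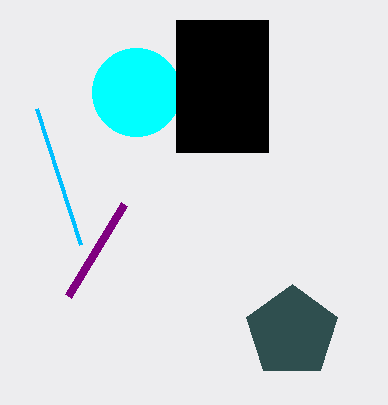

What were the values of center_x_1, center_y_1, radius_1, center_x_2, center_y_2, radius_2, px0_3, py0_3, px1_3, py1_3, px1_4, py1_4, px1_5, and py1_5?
center_x_1 = 292, center_y_1 = 332, radius_1 = 48, center_x_2 = 136, center_y_2 = 92, radius_2 = 44, px0_3 = 176, py0_3 = 20, px1_3 = 268, py1_3 = 152, px1_4 = 80, py1_4 = 244, px1_5 = 124, py1_5 = 204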